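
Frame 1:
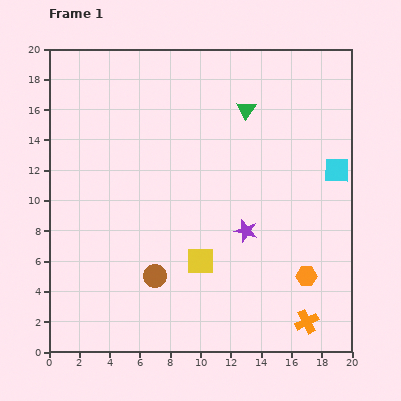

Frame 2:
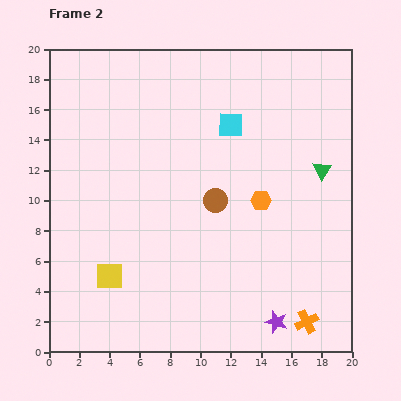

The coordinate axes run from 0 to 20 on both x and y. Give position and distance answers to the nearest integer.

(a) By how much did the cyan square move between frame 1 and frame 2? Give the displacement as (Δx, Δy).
(-7, 3)

The cyan square was at (19, 12) in frame 1 and (12, 15) in frame 2.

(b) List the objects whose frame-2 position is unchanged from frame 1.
the orange cross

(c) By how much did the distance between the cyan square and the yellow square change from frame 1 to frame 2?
+2

Distance in frame 1: 11. Distance in frame 2: 13.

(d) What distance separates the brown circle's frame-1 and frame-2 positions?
6

The brown circle moved from (7, 5) to (11, 10), a distance of √(4² + 5²) ≈ 6.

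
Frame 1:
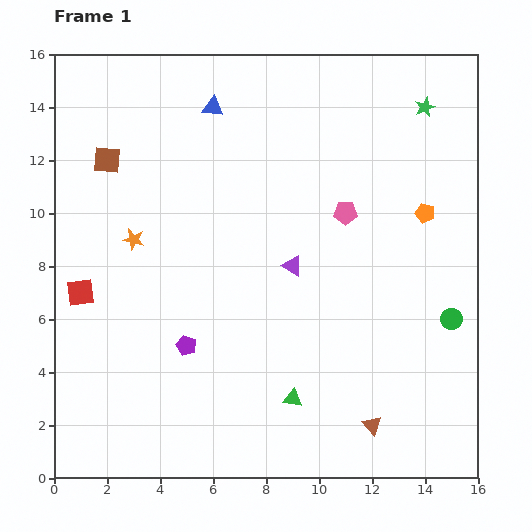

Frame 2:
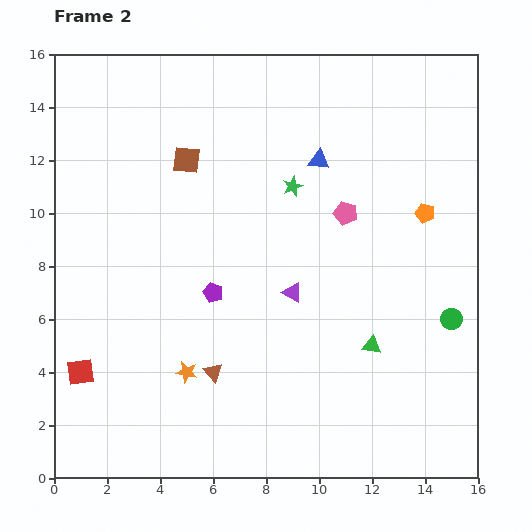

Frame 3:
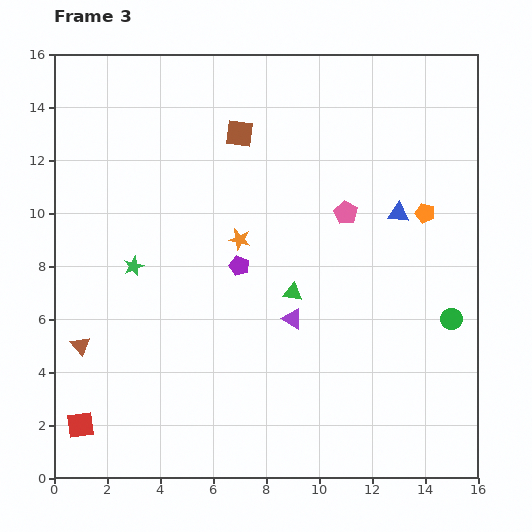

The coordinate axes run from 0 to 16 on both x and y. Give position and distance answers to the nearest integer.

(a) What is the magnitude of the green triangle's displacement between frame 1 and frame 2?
4

The green triangle moved from (9, 3) to (12, 5), a distance of √(3² + 2²) ≈ 4.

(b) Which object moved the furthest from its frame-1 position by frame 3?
the green star

(moved 13; next 11)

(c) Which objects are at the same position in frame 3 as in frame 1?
the green circle, the orange pentagon, the pink pentagon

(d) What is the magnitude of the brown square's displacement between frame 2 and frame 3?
2

The brown square moved from (5, 12) to (7, 13), a distance of √(2² + 1²) ≈ 2.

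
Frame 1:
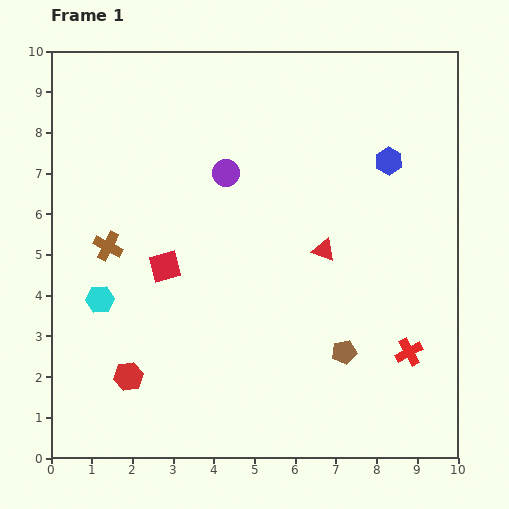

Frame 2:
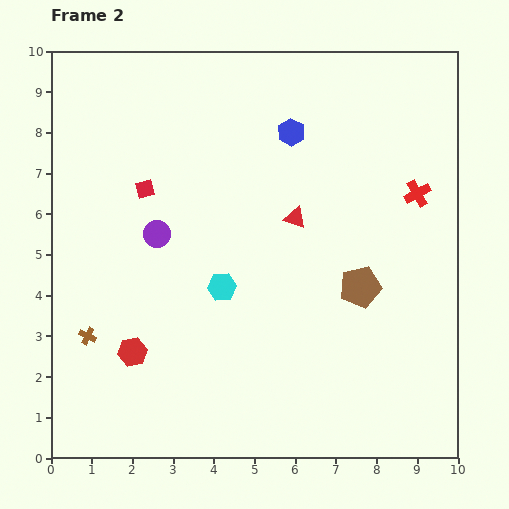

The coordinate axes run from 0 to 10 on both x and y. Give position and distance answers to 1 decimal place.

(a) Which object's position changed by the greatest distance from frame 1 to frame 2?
the red cross

(moved 3.9; next 3.0)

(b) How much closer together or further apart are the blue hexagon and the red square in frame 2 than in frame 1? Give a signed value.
-2.2

Distance in frame 1: 6.1. Distance in frame 2: 3.9.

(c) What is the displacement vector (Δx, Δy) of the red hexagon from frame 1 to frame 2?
(0.1, 0.6)

The red hexagon was at (1.9, 2.0) in frame 1 and (2.0, 2.6) in frame 2.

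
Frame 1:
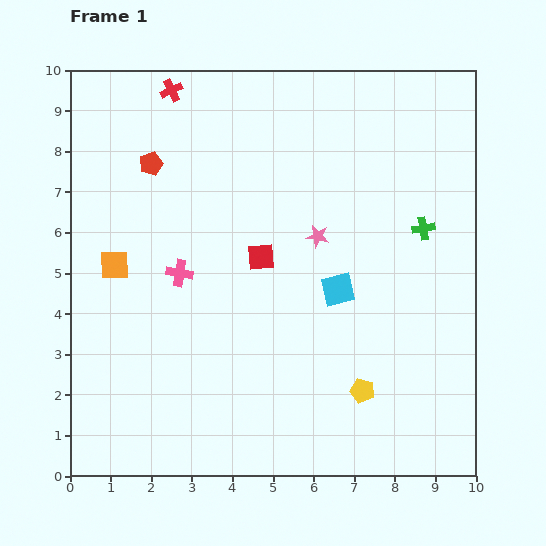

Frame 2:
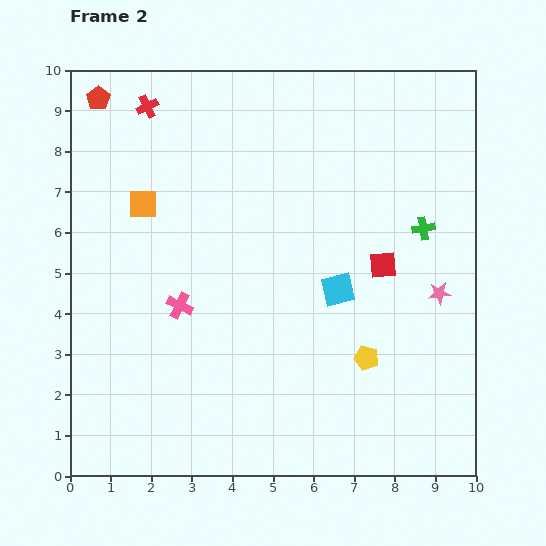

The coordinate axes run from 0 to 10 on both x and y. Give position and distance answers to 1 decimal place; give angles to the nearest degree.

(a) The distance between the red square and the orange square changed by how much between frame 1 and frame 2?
+2.5

Distance in frame 1: 3.6. Distance in frame 2: 6.1.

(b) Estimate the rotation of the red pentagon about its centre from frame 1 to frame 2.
16° counter-clockwise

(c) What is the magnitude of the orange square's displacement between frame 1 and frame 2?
1.7

The orange square moved from (1.1, 5.2) to (1.8, 6.7), a distance of √(0.7² + 1.5²) ≈ 1.7.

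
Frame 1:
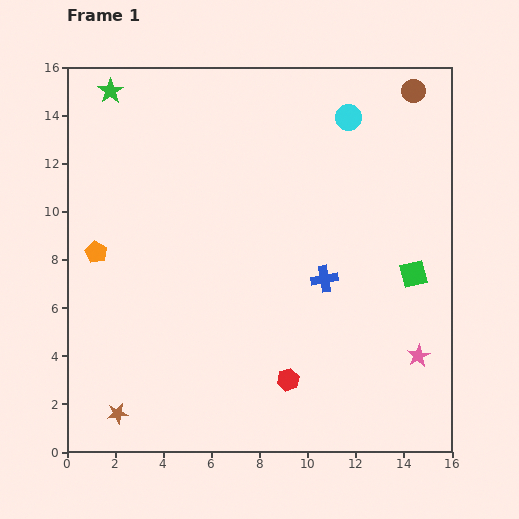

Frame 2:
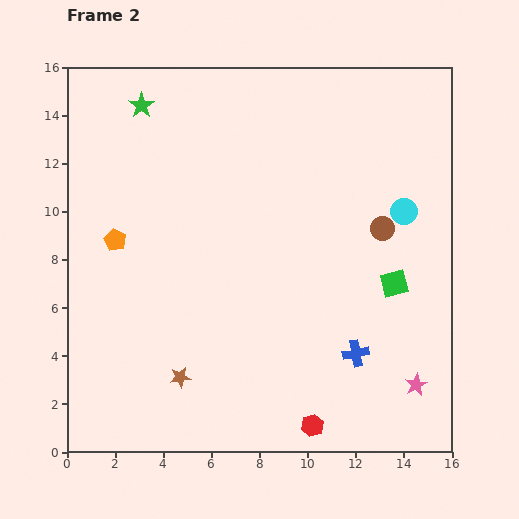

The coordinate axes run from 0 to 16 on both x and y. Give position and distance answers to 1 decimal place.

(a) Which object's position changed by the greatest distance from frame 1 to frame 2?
the brown circle

(moved 5.8; next 4.5)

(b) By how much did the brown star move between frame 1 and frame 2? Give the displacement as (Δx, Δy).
(2.6, 1.5)

The brown star was at (2.1, 1.6) in frame 1 and (4.7, 3.1) in frame 2.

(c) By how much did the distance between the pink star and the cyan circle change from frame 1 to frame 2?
-3.1

Distance in frame 1: 10.3. Distance in frame 2: 7.2.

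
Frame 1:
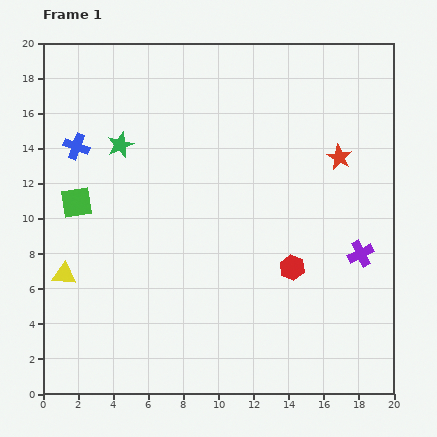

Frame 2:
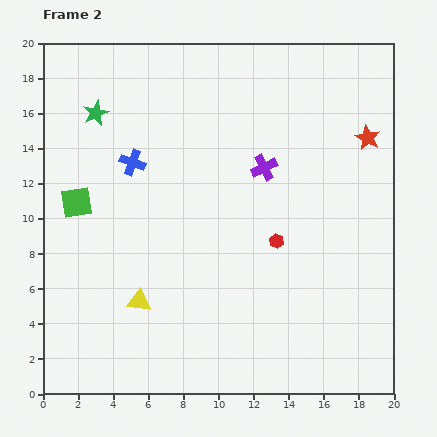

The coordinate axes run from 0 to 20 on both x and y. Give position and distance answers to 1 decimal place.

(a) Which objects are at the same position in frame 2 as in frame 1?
the green square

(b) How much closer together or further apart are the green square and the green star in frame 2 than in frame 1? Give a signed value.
+1.1

Distance in frame 1: 4.1. Distance in frame 2: 5.2.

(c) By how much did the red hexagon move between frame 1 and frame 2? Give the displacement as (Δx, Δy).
(-0.9, 1.5)

The red hexagon was at (14.2, 7.2) in frame 1 and (13.3, 8.7) in frame 2.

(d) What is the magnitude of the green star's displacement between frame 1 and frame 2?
2.3

The green star moved from (4.4, 14.2) to (3.0, 16.0), a distance of √(1.4² + 1.8²) ≈ 2.3.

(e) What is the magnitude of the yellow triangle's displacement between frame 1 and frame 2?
4.6

The yellow triangle moved from (1.2, 6.8) to (5.5, 5.3), a distance of √(4.3² + 1.5²) ≈ 4.6.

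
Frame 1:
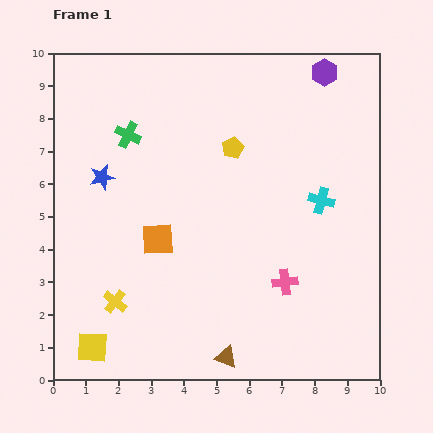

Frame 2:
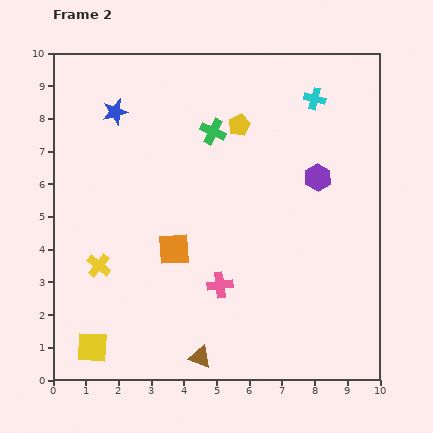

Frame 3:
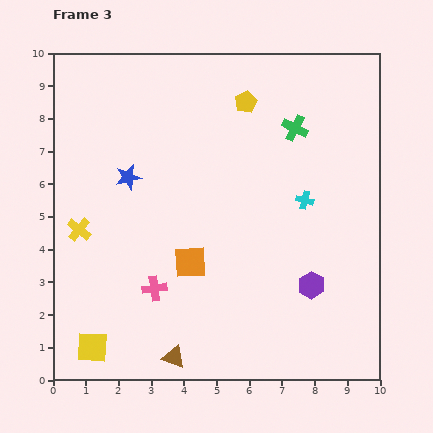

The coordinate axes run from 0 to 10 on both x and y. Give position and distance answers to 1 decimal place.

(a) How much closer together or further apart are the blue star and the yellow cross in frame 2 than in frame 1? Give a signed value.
+0.9

Distance in frame 1: 3.8. Distance in frame 2: 4.7.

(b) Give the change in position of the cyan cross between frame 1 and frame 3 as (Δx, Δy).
(-0.5, 0.0)

The cyan cross was at (8.2, 5.5) in frame 1 and (7.7, 5.5) in frame 3.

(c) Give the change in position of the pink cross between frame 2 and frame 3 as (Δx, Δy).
(-2.0, -0.1)

The pink cross was at (5.1, 2.9) in frame 2 and (3.1, 2.8) in frame 3.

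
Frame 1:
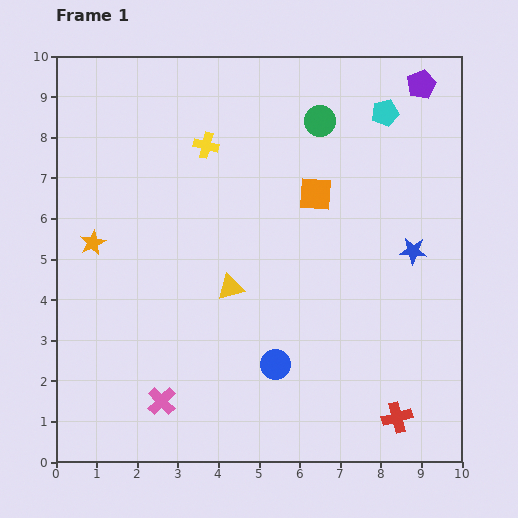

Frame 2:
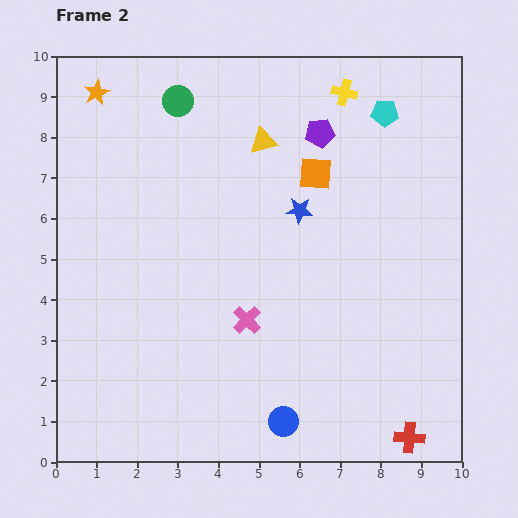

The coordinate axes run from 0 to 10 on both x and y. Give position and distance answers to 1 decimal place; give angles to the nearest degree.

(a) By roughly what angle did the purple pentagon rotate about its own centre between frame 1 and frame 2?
17° clockwise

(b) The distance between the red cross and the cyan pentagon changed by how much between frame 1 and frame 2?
+0.5

Distance in frame 1: 7.5. Distance in frame 2: 8.0.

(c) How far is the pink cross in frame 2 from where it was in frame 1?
2.9

The pink cross moved from (2.6, 1.5) to (4.7, 3.5), a distance of √(2.1² + 2.0²) ≈ 2.9.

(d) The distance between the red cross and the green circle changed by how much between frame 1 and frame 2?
+2.6

Distance in frame 1: 7.5. Distance in frame 2: 10.1.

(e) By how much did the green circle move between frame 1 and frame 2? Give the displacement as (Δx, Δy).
(-3.5, 0.5)

The green circle was at (6.5, 8.4) in frame 1 and (3.0, 8.9) in frame 2.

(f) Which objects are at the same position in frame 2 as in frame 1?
the cyan pentagon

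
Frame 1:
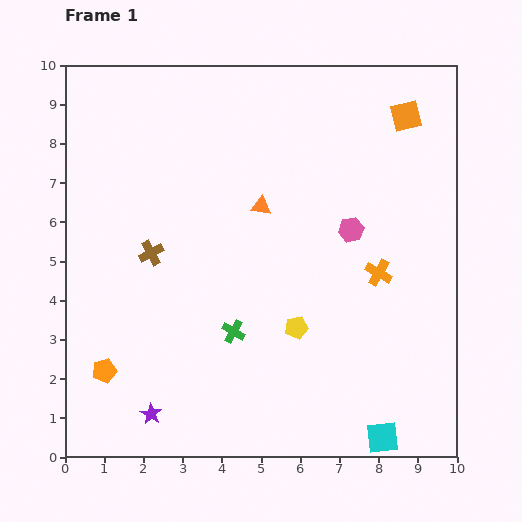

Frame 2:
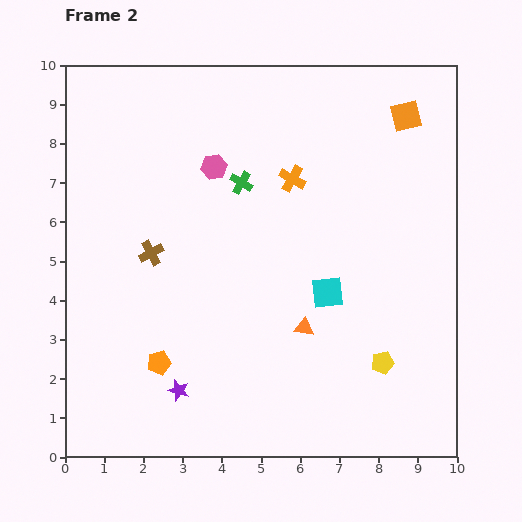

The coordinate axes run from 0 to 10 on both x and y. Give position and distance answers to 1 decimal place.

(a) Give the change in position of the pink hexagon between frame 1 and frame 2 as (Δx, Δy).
(-3.5, 1.6)

The pink hexagon was at (7.3, 5.8) in frame 1 and (3.8, 7.4) in frame 2.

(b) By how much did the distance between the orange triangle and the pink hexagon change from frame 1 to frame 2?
+2.3

Distance in frame 1: 2.4. Distance in frame 2: 4.7.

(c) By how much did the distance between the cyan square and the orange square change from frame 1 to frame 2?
-3.3

Distance in frame 1: 8.2. Distance in frame 2: 4.9.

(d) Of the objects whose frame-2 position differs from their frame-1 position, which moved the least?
the purple star

(moved 0.9)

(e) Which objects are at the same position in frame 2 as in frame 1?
the orange square, the brown cross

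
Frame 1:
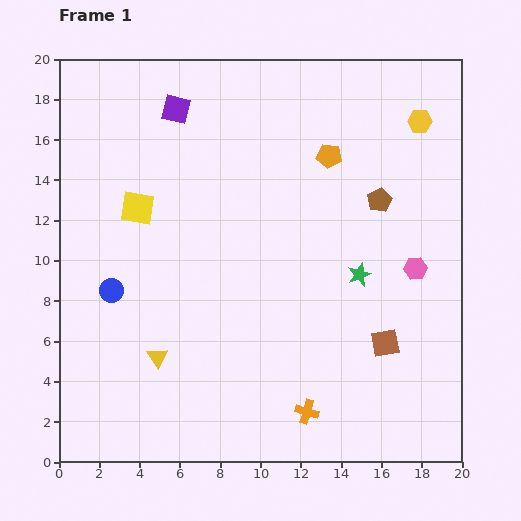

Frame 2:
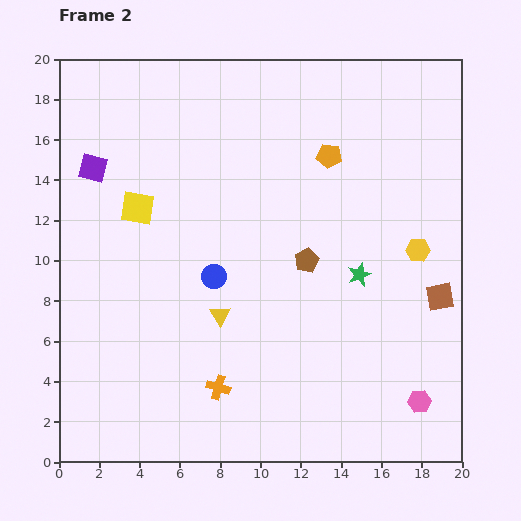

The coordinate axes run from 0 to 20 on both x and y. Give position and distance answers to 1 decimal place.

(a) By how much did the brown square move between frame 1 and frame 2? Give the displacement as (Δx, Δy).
(2.7, 2.3)

The brown square was at (16.2, 5.9) in frame 1 and (18.9, 8.2) in frame 2.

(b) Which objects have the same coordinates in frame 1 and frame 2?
the orange pentagon, the green star, the yellow square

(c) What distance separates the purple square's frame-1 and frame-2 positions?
5.0

The purple square moved from (5.8, 17.5) to (1.7, 14.6), a distance of √(4.1² + 2.9²) ≈ 5.0.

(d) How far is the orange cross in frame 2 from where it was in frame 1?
4.6

The orange cross moved from (12.3, 2.5) to (7.9, 3.7), a distance of √(4.4² + 1.2²) ≈ 4.6.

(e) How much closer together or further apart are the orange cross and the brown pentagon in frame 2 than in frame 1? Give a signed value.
-3.4

Distance in frame 1: 11.1. Distance in frame 2: 7.7.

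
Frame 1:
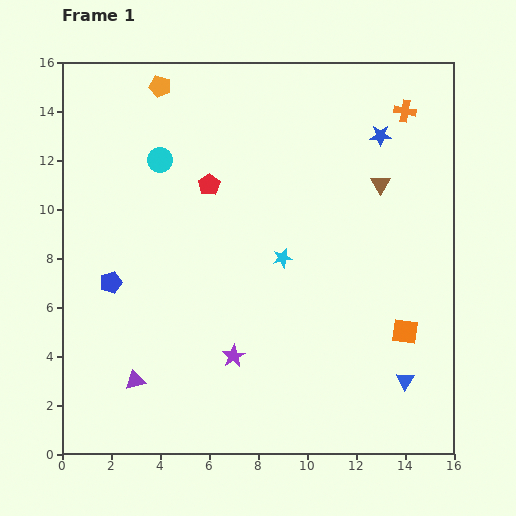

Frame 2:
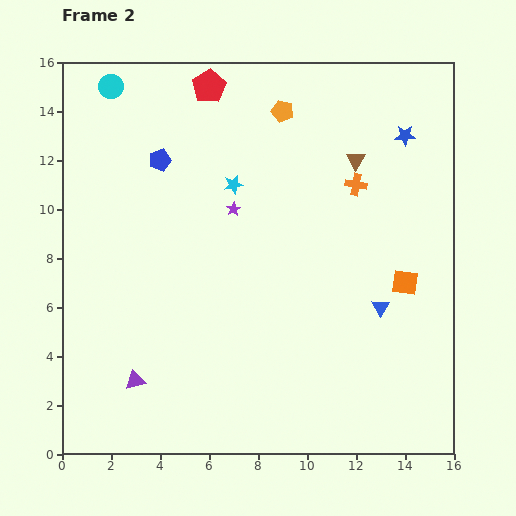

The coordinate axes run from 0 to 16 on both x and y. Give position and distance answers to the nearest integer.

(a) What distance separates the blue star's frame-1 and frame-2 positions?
1

The blue star moved from (13, 13) to (14, 13), a distance of √(1² + 0²) ≈ 1.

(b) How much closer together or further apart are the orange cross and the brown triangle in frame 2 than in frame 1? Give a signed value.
-2

Distance in frame 1: 3. Distance in frame 2: 1.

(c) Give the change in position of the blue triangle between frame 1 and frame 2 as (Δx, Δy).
(-1, 3)

The blue triangle was at (14, 3) in frame 1 and (13, 6) in frame 2.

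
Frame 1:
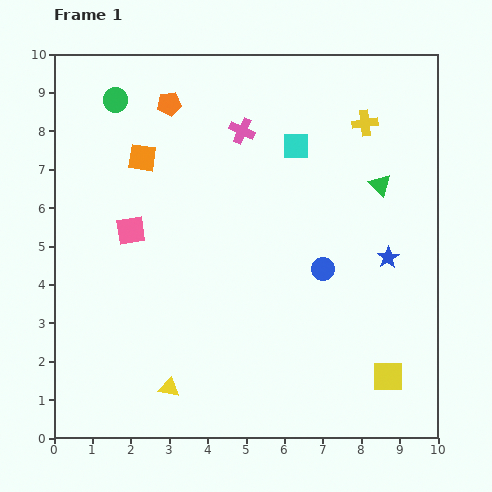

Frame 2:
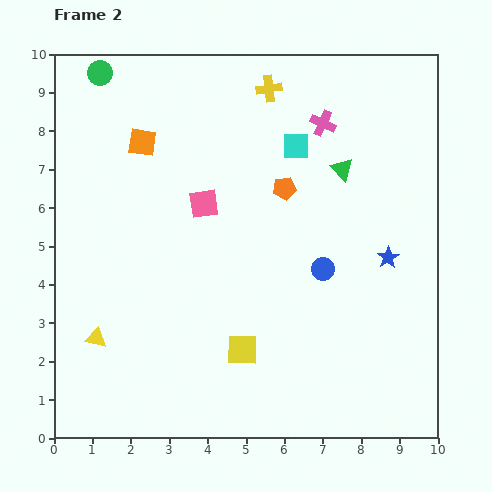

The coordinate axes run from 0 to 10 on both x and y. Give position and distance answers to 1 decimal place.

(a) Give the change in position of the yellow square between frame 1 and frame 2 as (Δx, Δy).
(-3.8, 0.7)

The yellow square was at (8.7, 1.6) in frame 1 and (4.9, 2.3) in frame 2.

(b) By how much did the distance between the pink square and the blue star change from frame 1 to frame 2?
-1.7

Distance in frame 1: 6.7. Distance in frame 2: 5.0.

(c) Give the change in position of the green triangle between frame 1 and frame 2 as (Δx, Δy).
(-1.0, 0.4)

The green triangle was at (8.5, 6.6) in frame 1 and (7.5, 7.0) in frame 2.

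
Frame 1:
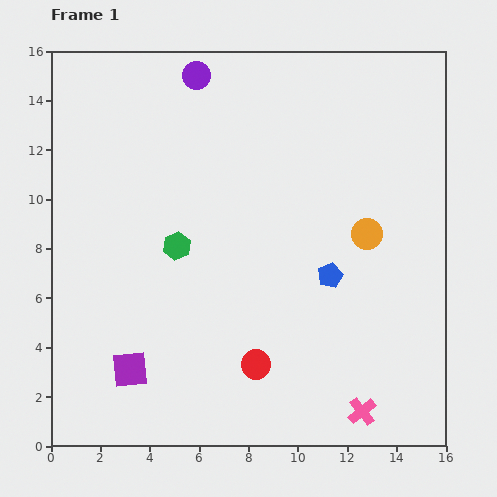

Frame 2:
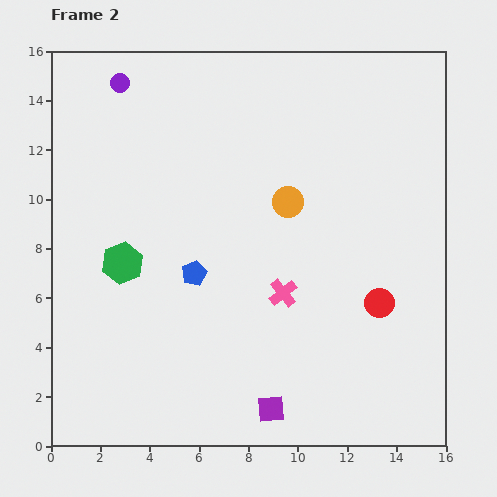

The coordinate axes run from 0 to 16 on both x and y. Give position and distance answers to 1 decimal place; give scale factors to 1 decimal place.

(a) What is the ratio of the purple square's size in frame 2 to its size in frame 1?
0.8×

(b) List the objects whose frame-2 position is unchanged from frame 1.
none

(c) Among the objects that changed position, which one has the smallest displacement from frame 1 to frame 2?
the green hexagon

(moved 2.3)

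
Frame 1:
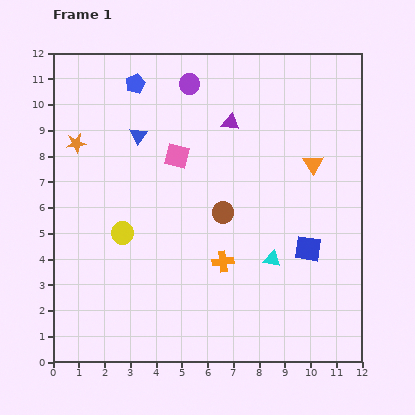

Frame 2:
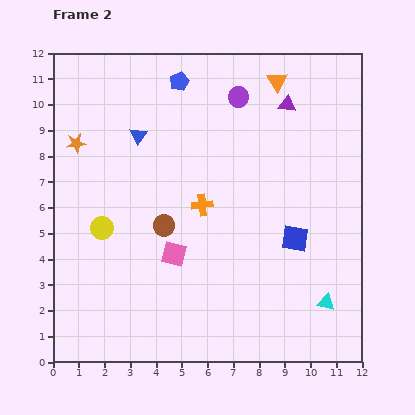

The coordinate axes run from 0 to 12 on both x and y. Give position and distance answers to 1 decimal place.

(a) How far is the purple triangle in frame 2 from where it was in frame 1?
2.3

The purple triangle moved from (6.9, 9.3) to (9.1, 10.0), a distance of √(2.2² + 0.7²) ≈ 2.3.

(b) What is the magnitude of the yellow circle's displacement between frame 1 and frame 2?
0.8

The yellow circle moved from (2.7, 5.0) to (1.9, 5.2), a distance of √(0.8² + 0.2²) ≈ 0.8.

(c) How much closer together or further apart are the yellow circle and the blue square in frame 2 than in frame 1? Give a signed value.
+0.3

Distance in frame 1: 7.2. Distance in frame 2: 7.5.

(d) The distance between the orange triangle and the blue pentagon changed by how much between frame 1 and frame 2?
-3.8

Distance in frame 1: 7.6. Distance in frame 2: 3.8.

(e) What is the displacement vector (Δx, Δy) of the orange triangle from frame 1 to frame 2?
(-1.4, 3.2)

The orange triangle was at (10.1, 7.7) in frame 1 and (8.7, 10.9) in frame 2.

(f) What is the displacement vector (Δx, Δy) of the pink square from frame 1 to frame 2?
(-0.1, -3.8)

The pink square was at (4.8, 8.0) in frame 1 and (4.7, 4.2) in frame 2.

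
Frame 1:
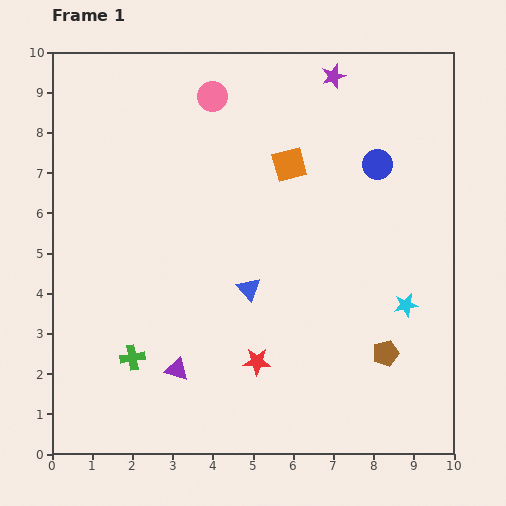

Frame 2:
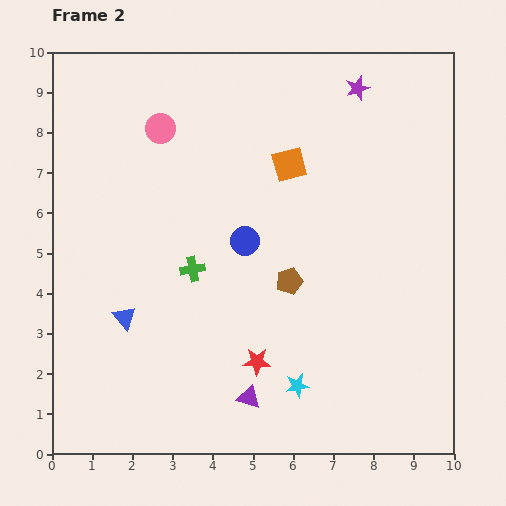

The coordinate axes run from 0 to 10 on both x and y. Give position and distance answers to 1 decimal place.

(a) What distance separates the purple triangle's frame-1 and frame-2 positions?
1.9

The purple triangle moved from (3.1, 2.1) to (4.9, 1.4), a distance of √(1.8² + 0.7²) ≈ 1.9.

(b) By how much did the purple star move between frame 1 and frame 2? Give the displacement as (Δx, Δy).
(0.6, -0.3)

The purple star was at (7.0, 9.4) in frame 1 and (7.6, 9.1) in frame 2.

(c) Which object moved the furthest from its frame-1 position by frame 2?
the blue circle

(moved 3.8; next 3.4)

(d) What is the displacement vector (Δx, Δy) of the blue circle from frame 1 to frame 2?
(-3.3, -1.9)

The blue circle was at (8.1, 7.2) in frame 1 and (4.8, 5.3) in frame 2.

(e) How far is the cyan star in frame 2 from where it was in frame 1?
3.4

The cyan star moved from (8.8, 3.7) to (6.1, 1.7), a distance of √(2.7² + 2.0²) ≈ 3.4.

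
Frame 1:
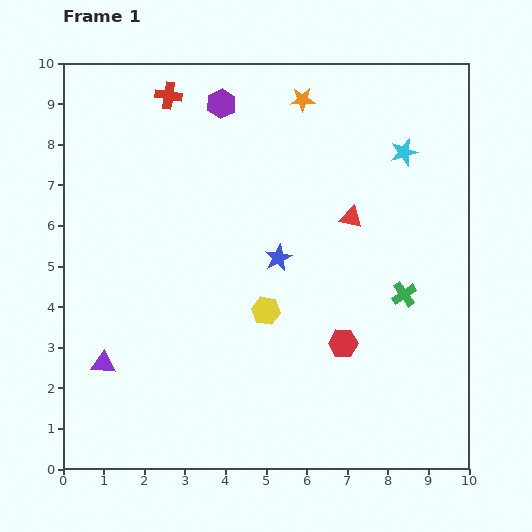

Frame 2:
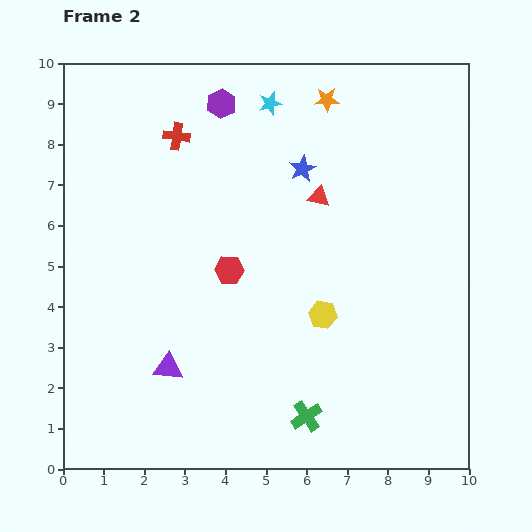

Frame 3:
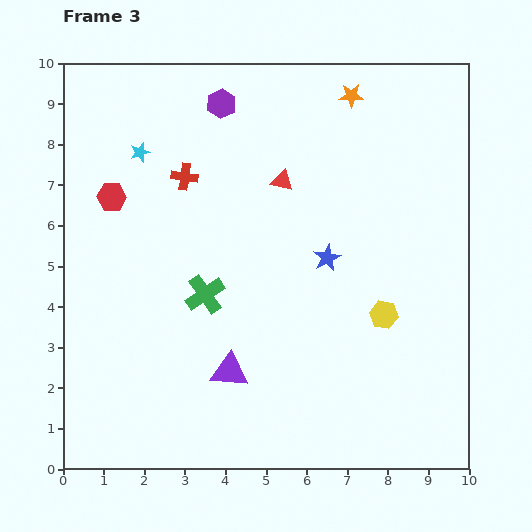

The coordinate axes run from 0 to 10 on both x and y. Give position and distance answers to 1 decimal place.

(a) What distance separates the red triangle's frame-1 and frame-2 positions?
0.9

The red triangle moved from (7.1, 6.2) to (6.3, 6.7), a distance of √(0.8² + 0.5²) ≈ 0.9.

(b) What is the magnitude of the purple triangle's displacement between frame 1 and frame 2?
1.6

The purple triangle moved from (1.0, 2.6) to (2.6, 2.5), a distance of √(1.6² + 0.1²) ≈ 1.6.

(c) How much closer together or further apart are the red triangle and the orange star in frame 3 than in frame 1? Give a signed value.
-0.4

Distance in frame 1: 3.1. Distance in frame 3: 2.7.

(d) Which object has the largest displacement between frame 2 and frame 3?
the green cross

(moved 3.9; next 3.4)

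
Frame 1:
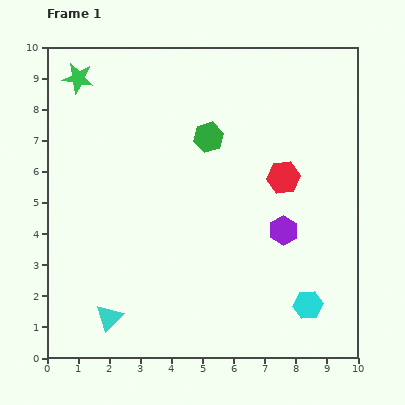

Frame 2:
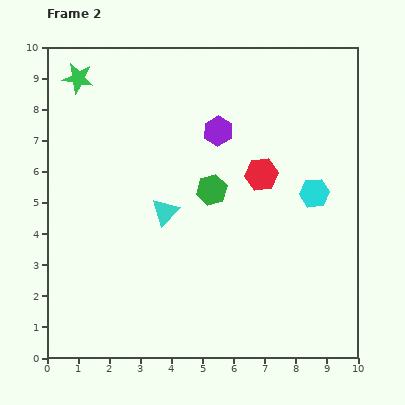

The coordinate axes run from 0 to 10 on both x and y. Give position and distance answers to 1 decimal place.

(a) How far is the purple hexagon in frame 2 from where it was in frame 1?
3.8

The purple hexagon moved from (7.6, 4.1) to (5.5, 7.3), a distance of √(2.1² + 3.2²) ≈ 3.8.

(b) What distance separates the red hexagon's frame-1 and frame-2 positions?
0.7

The red hexagon moved from (7.6, 5.8) to (6.9, 5.9), a distance of √(0.7² + 0.1²) ≈ 0.7.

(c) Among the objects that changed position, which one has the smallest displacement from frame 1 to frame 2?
the red hexagon

(moved 0.7)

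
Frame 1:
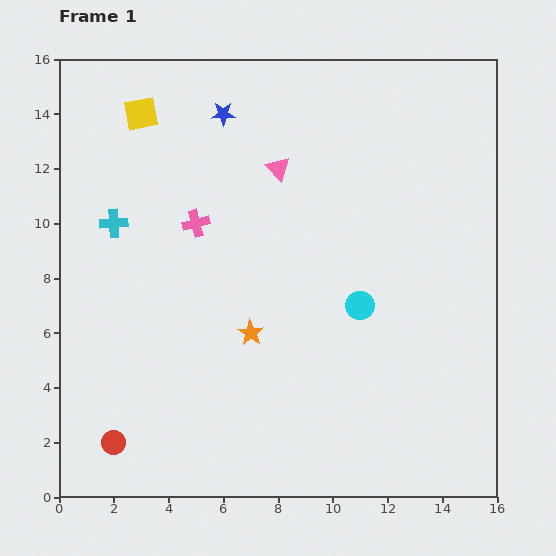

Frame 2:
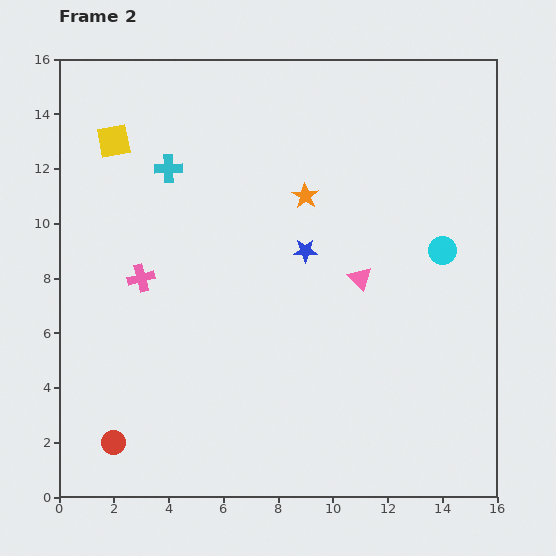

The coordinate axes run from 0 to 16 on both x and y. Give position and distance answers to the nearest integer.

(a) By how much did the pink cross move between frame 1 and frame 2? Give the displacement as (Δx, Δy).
(-2, -2)

The pink cross was at (5, 10) in frame 1 and (3, 8) in frame 2.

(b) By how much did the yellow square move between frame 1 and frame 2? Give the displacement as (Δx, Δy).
(-1, -1)

The yellow square was at (3, 14) in frame 1 and (2, 13) in frame 2.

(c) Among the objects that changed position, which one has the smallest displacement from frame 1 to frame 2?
the yellow square

(moved 1)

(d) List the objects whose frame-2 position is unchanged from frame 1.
the red circle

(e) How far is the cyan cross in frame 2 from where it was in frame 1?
3

The cyan cross moved from (2, 10) to (4, 12), a distance of √(2² + 2²) ≈ 3.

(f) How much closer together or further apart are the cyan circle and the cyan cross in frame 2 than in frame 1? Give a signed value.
+1

Distance in frame 1: 9. Distance in frame 2: 10.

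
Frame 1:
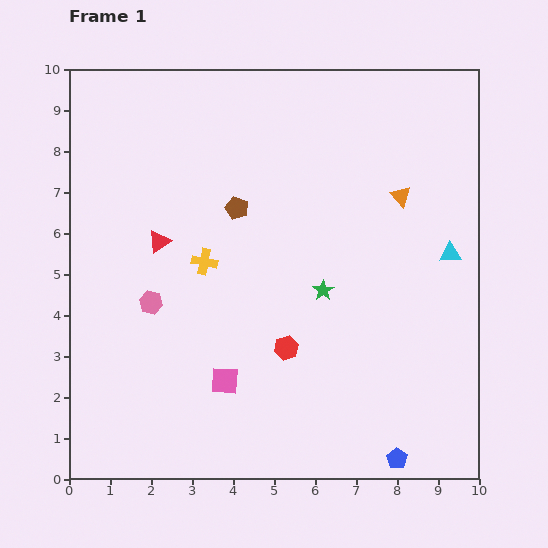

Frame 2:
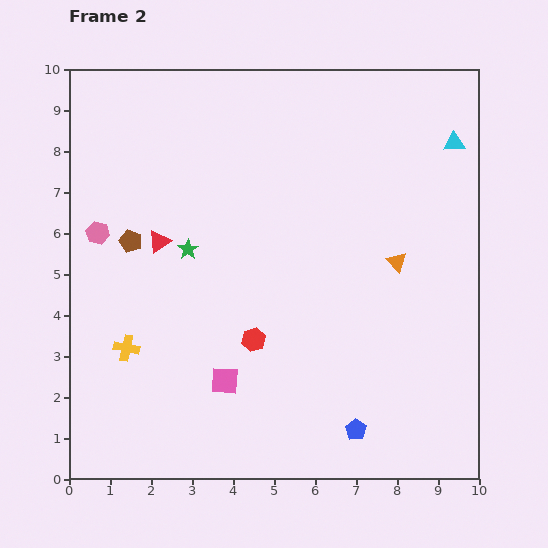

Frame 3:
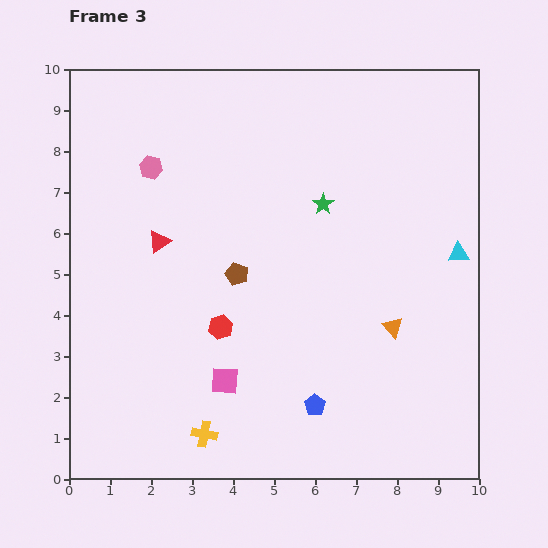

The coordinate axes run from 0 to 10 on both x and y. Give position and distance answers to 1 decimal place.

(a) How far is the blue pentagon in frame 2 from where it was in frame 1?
1.2

The blue pentagon moved from (8.0, 0.5) to (7.0, 1.2), a distance of √(1.0² + 0.7²) ≈ 1.2.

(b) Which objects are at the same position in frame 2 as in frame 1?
the red triangle, the pink square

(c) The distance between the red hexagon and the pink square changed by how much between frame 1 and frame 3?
-0.4

Distance in frame 1: 1.7. Distance in frame 3: 1.3.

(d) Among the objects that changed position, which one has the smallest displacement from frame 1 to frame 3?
the cyan triangle

(moved 0.2)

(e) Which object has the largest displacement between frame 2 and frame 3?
the green star

(moved 3.5; next 2.8)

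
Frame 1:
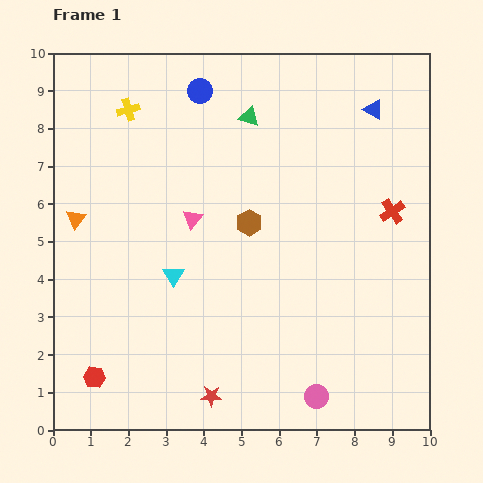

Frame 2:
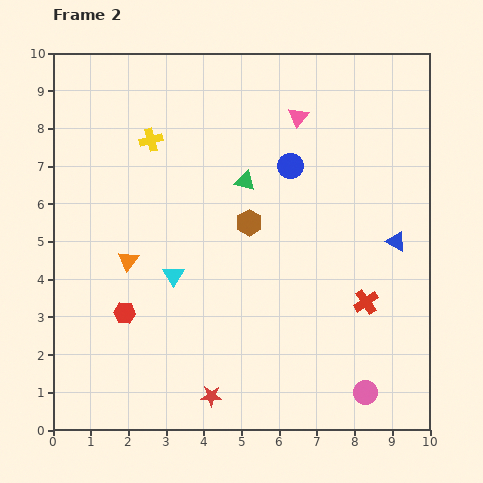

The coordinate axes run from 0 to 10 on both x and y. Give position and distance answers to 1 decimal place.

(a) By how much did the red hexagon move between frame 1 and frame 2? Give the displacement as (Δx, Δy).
(0.8, 1.7)

The red hexagon was at (1.1, 1.4) in frame 1 and (1.9, 3.1) in frame 2.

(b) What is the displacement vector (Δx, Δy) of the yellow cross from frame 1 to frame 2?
(0.6, -0.8)

The yellow cross was at (2.0, 8.5) in frame 1 and (2.6, 7.7) in frame 2.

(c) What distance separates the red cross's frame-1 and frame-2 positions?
2.5

The red cross moved from (9.0, 5.8) to (8.3, 3.4), a distance of √(0.7² + 2.4²) ≈ 2.5.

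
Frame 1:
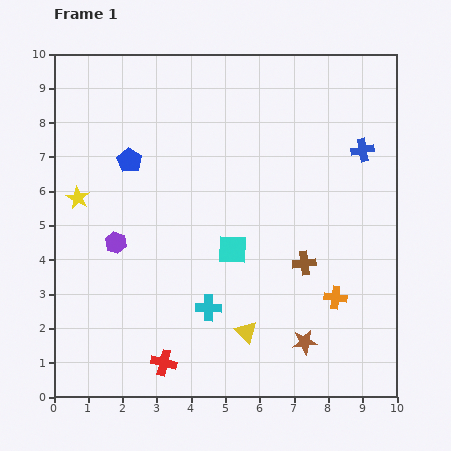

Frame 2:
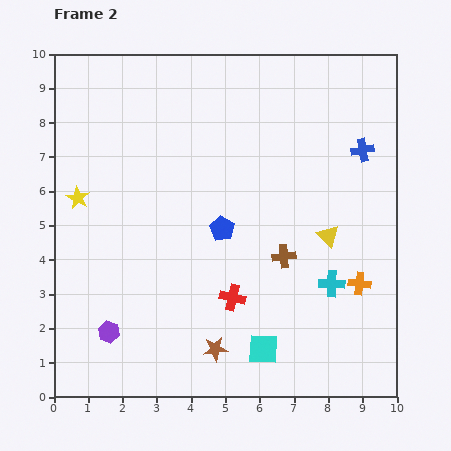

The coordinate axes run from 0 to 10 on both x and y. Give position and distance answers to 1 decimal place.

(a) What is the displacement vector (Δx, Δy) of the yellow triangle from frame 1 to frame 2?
(2.4, 2.8)

The yellow triangle was at (5.6, 1.9) in frame 1 and (8.0, 4.7) in frame 2.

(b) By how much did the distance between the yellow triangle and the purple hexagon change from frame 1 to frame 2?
+2.4

Distance in frame 1: 4.6. Distance in frame 2: 7.0.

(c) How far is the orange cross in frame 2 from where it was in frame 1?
0.8

The orange cross moved from (8.2, 2.9) to (8.9, 3.3), a distance of √(0.7² + 0.4²) ≈ 0.8.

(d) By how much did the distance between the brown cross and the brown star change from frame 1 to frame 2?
+1.1

Distance in frame 1: 2.3. Distance in frame 2: 3.4.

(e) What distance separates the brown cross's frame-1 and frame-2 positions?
0.6

The brown cross moved from (7.3, 3.9) to (6.7, 4.1), a distance of √(0.6² + 0.2²) ≈ 0.6.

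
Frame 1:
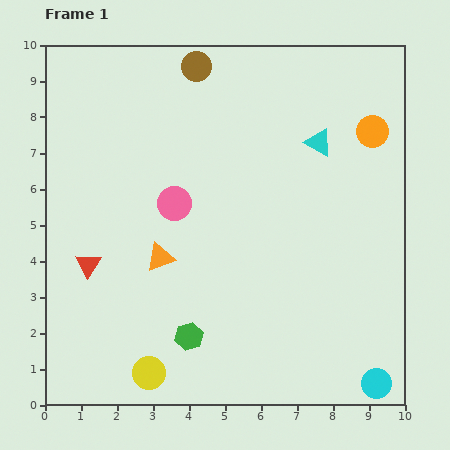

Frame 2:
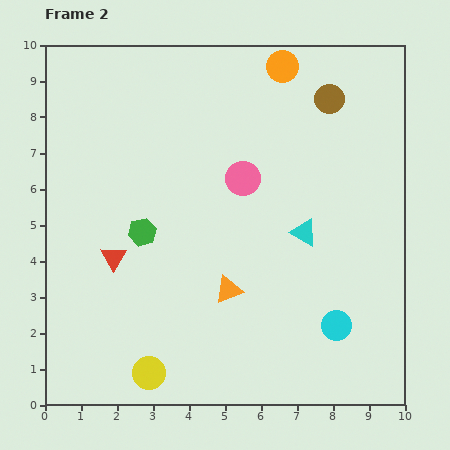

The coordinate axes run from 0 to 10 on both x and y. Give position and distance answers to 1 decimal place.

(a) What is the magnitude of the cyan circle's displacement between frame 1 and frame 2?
1.9

The cyan circle moved from (9.2, 0.6) to (8.1, 2.2), a distance of √(1.1² + 1.6²) ≈ 1.9.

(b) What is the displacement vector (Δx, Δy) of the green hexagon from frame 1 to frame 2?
(-1.3, 2.9)

The green hexagon was at (4.0, 1.9) in frame 1 and (2.7, 4.8) in frame 2.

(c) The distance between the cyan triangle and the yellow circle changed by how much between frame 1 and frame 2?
-2.1

Distance in frame 1: 7.9. Distance in frame 2: 5.8.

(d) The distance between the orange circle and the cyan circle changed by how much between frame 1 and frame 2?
+0.4

Distance in frame 1: 7.0. Distance in frame 2: 7.4.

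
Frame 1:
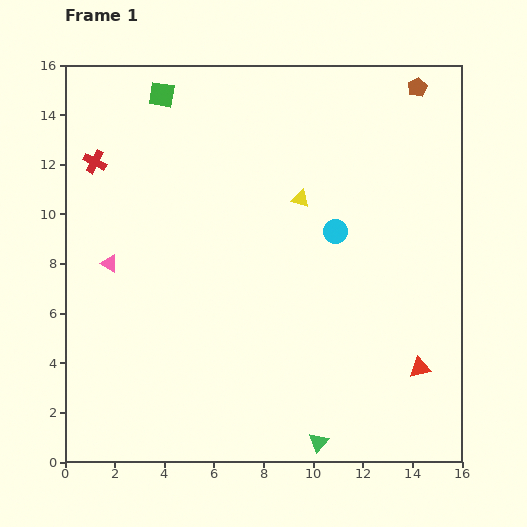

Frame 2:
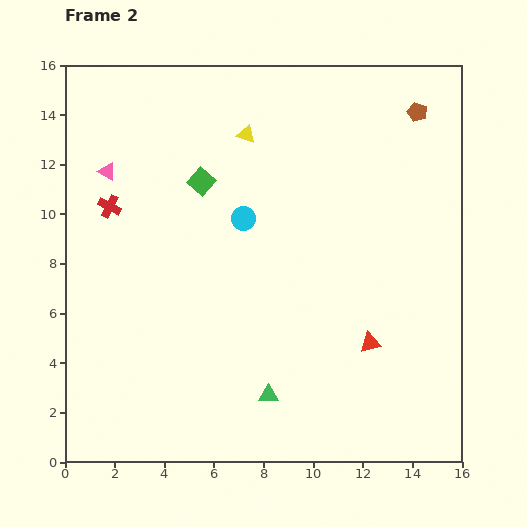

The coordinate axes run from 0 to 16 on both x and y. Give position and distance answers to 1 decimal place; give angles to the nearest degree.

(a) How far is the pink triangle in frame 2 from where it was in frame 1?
3.7

The pink triangle moved from (1.8, 8.0) to (1.7, 11.7), a distance of √(0.1² + 3.7²) ≈ 3.7.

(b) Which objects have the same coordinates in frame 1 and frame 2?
none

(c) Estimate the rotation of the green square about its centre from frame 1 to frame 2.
30° clockwise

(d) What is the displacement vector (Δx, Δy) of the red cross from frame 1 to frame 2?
(0.6, -1.8)

The red cross was at (1.2, 12.1) in frame 1 and (1.8, 10.3) in frame 2.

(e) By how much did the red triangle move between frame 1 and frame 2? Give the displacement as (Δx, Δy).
(-2.0, 1.0)

The red triangle was at (14.3, 3.8) in frame 1 and (12.3, 4.8) in frame 2.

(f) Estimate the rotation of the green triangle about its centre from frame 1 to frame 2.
49° clockwise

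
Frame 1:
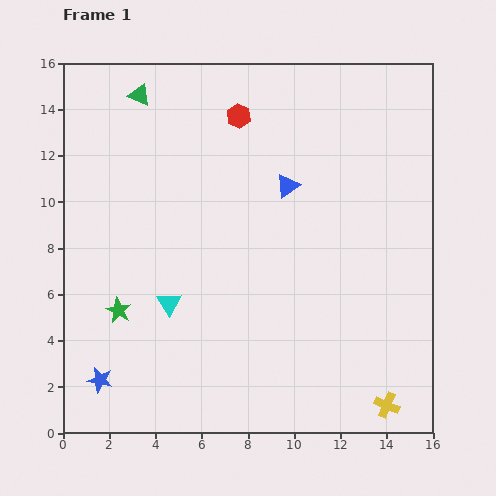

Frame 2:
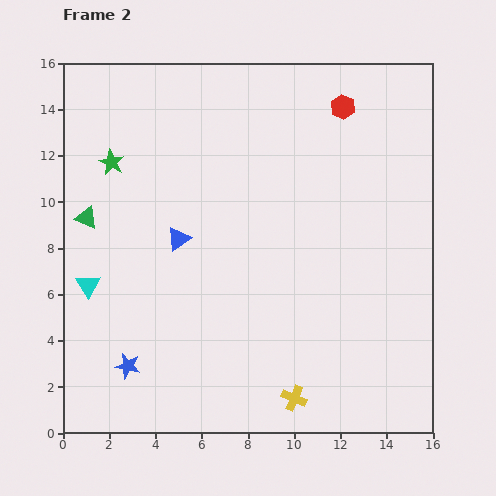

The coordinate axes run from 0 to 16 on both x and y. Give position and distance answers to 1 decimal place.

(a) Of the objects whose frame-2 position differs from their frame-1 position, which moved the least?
the blue star

(moved 1.3)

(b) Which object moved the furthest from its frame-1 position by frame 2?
the green star

(moved 6.4; next 5.8)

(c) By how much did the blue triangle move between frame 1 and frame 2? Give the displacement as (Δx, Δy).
(-4.7, -2.3)

The blue triangle was at (9.7, 10.7) in frame 1 and (5.0, 8.4) in frame 2.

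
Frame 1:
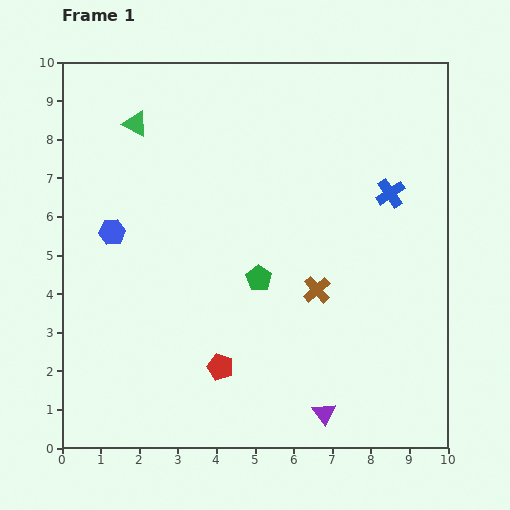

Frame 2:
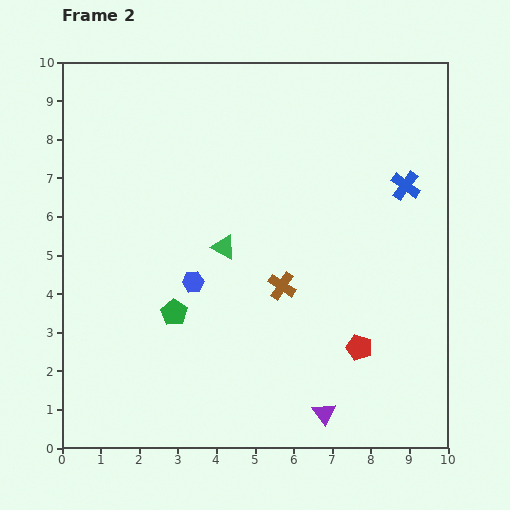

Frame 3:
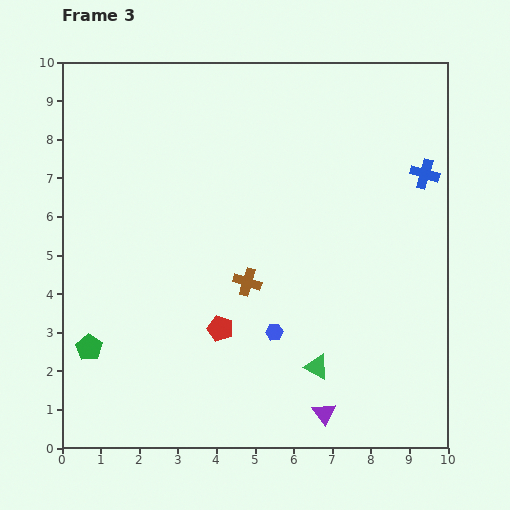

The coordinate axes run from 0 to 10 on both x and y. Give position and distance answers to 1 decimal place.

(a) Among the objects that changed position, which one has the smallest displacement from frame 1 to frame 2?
the blue cross

(moved 0.4)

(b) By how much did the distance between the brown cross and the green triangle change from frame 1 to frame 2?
-4.6

Distance in frame 1: 6.4. Distance in frame 2: 1.8.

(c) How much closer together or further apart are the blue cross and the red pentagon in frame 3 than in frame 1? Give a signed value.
+0.3

Distance in frame 1: 6.3. Distance in frame 3: 6.6.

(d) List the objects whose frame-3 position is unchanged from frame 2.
the purple triangle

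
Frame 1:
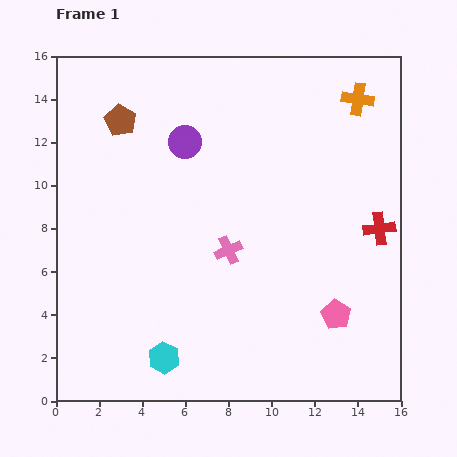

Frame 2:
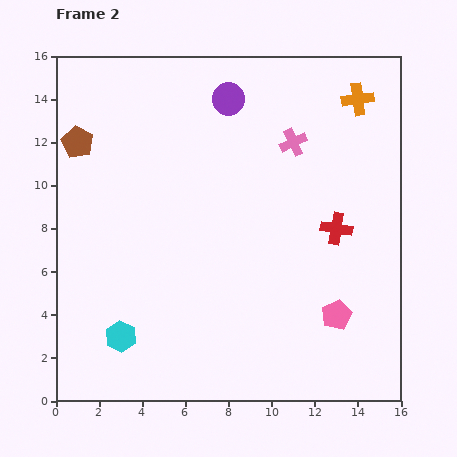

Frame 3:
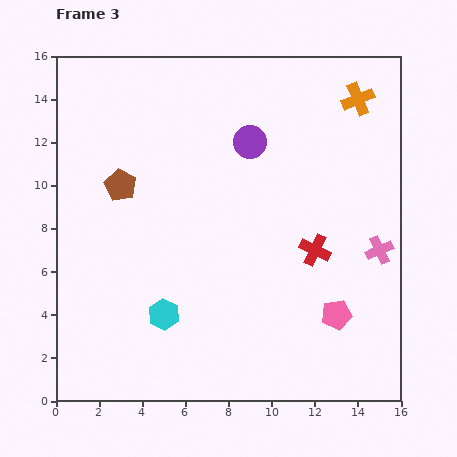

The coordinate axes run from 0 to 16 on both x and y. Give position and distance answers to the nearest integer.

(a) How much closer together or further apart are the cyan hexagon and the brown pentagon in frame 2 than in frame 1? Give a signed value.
-2

Distance in frame 1: 11. Distance in frame 2: 9.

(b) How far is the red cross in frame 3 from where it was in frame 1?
3

The red cross moved from (15, 8) to (12, 7), a distance of √(3² + 1²) ≈ 3.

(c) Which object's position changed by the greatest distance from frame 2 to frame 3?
the pink cross

(moved 6; next 3)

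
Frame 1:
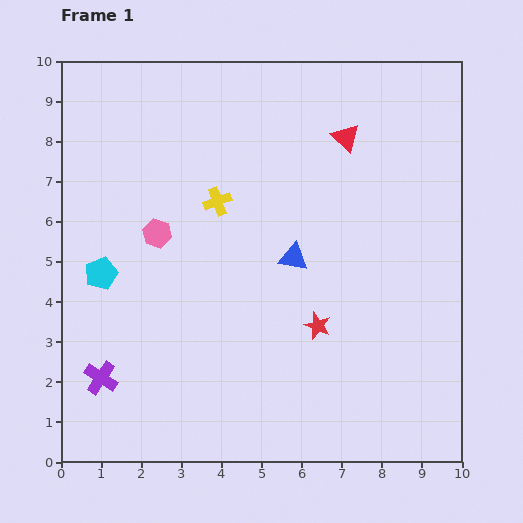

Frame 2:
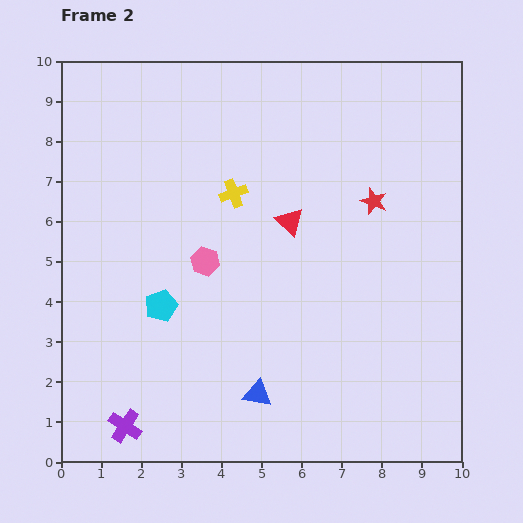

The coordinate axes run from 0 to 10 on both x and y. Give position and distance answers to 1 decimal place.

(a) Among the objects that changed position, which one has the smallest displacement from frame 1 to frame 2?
the yellow cross

(moved 0.4)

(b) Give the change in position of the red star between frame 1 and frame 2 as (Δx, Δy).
(1.4, 3.1)

The red star was at (6.4, 3.4) in frame 1 and (7.8, 6.5) in frame 2.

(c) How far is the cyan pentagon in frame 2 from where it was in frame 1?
1.7

The cyan pentagon moved from (1.0, 4.7) to (2.5, 3.9), a distance of √(1.5² + 0.8²) ≈ 1.7.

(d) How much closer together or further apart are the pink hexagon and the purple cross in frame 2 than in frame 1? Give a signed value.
+0.7

Distance in frame 1: 3.9. Distance in frame 2: 4.6.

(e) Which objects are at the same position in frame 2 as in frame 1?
none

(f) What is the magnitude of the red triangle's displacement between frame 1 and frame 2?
2.5

The red triangle moved from (7.1, 8.1) to (5.7, 6.0), a distance of √(1.4² + 2.1²) ≈ 2.5.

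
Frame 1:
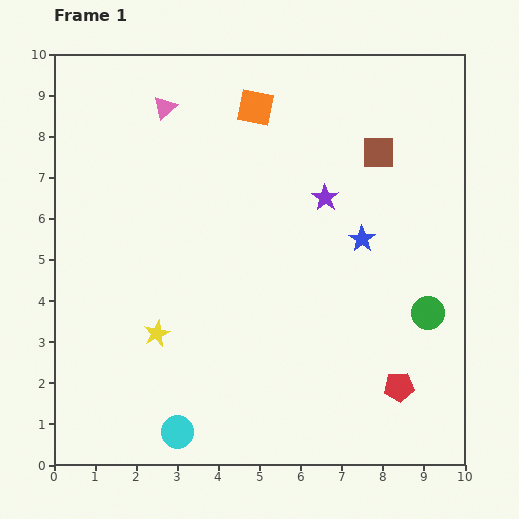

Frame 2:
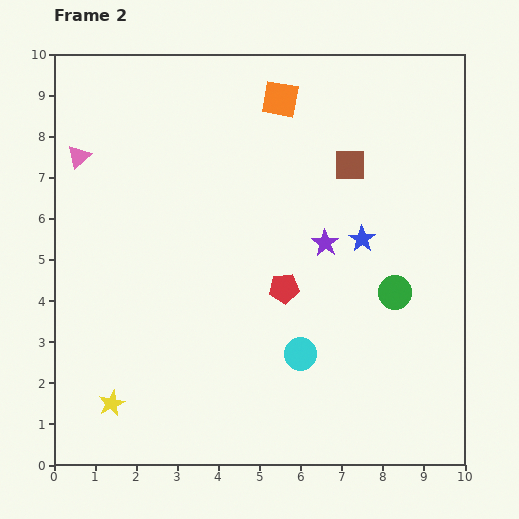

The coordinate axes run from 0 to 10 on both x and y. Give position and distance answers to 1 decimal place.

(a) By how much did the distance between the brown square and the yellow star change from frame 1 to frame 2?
+1.2

Distance in frame 1: 7.0. Distance in frame 2: 8.2.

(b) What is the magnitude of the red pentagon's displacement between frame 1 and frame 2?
3.7

The red pentagon moved from (8.4, 1.9) to (5.6, 4.3), a distance of √(2.8² + 2.4²) ≈ 3.7.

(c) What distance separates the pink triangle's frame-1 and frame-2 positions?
2.4

The pink triangle moved from (2.7, 8.7) to (0.6, 7.5), a distance of √(2.1² + 1.2²) ≈ 2.4.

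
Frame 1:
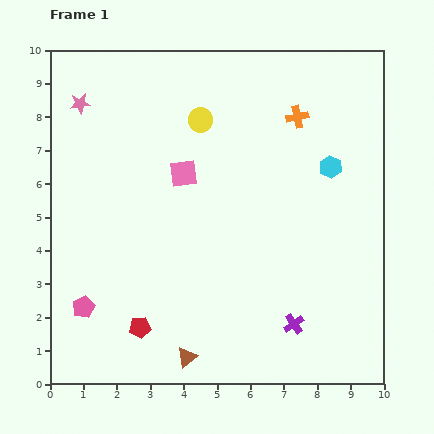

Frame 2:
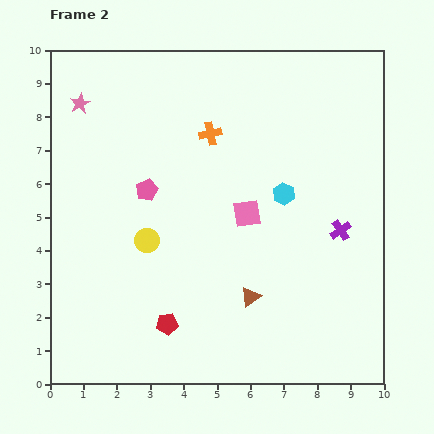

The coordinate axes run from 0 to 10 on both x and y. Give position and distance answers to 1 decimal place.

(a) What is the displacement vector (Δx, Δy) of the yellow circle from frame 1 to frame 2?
(-1.6, -3.6)

The yellow circle was at (4.5, 7.9) in frame 1 and (2.9, 4.3) in frame 2.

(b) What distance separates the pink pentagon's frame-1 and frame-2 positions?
4.0

The pink pentagon moved from (1.0, 2.3) to (2.9, 5.8), a distance of √(1.9² + 3.5²) ≈ 4.0.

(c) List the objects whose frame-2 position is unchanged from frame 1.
the pink star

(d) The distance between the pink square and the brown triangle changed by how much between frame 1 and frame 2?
-3.0

Distance in frame 1: 5.5. Distance in frame 2: 2.5.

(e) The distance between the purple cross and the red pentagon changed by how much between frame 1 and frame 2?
+1.3

Distance in frame 1: 4.6. Distance in frame 2: 5.9.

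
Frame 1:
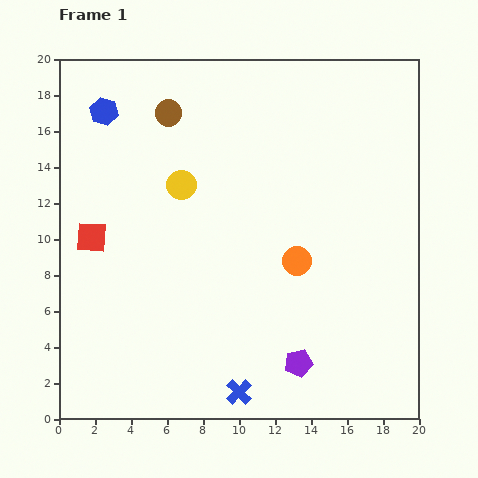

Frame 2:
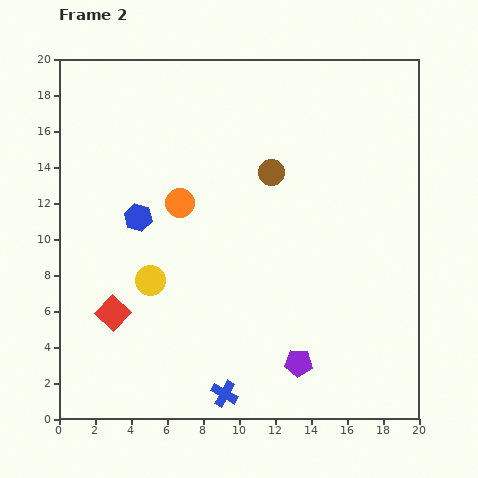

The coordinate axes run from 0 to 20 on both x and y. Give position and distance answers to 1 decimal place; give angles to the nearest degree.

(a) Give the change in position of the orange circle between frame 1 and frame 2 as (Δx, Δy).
(-6.5, 3.2)

The orange circle was at (13.2, 8.8) in frame 1 and (6.7, 12.0) in frame 2.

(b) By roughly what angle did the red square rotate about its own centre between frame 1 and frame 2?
39° clockwise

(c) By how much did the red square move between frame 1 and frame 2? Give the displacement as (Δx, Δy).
(1.2, -4.2)

The red square was at (1.8, 10.1) in frame 1 and (3.0, 5.9) in frame 2.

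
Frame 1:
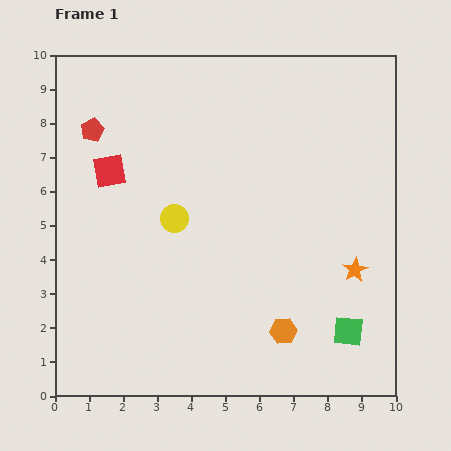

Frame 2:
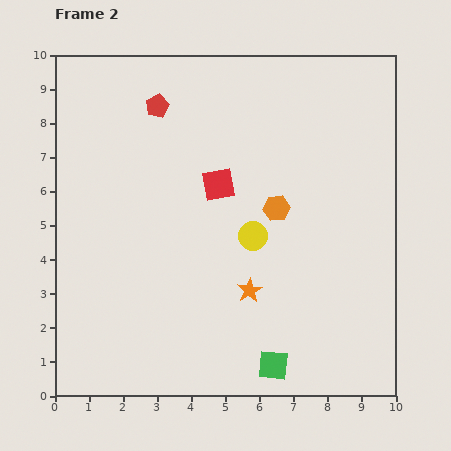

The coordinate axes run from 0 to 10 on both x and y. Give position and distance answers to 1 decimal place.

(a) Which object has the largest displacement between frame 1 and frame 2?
the orange hexagon

(moved 3.6; next 3.2)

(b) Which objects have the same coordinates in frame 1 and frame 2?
none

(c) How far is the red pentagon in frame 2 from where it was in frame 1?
2.0

The red pentagon moved from (1.1, 7.8) to (3.0, 8.5), a distance of √(1.9² + 0.7²) ≈ 2.0.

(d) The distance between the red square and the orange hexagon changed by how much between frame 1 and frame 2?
-5.1

Distance in frame 1: 6.9. Distance in frame 2: 1.8.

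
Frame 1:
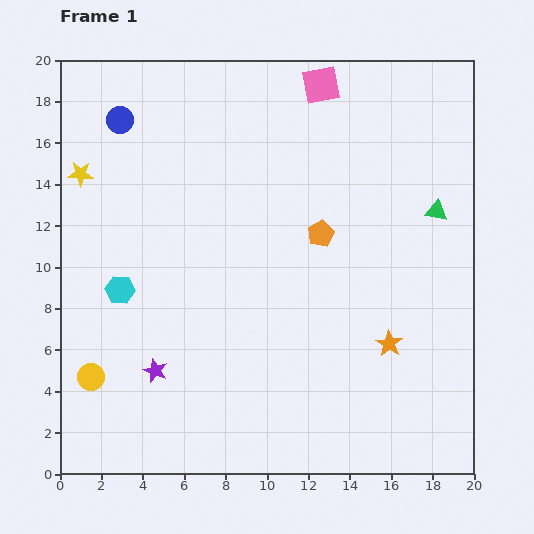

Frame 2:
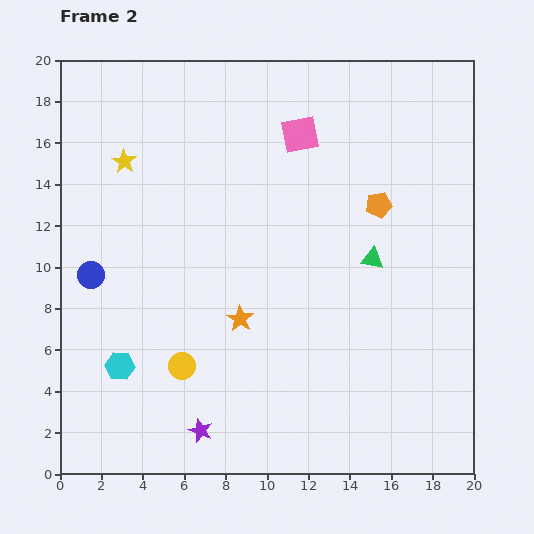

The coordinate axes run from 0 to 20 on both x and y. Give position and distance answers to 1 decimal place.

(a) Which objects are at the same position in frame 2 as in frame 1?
none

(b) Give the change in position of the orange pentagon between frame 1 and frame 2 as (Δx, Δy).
(2.8, 1.4)

The orange pentagon was at (12.6, 11.6) in frame 1 and (15.4, 13.0) in frame 2.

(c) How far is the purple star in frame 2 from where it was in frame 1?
3.6

The purple star moved from (4.6, 5.0) to (6.8, 2.1), a distance of √(2.2² + 2.9²) ≈ 3.6.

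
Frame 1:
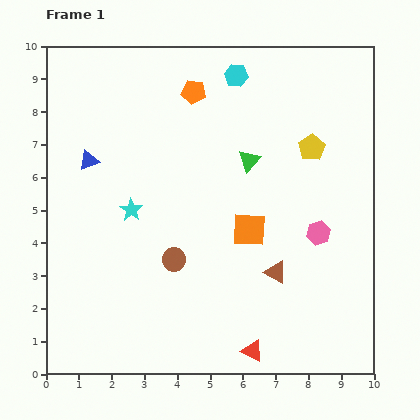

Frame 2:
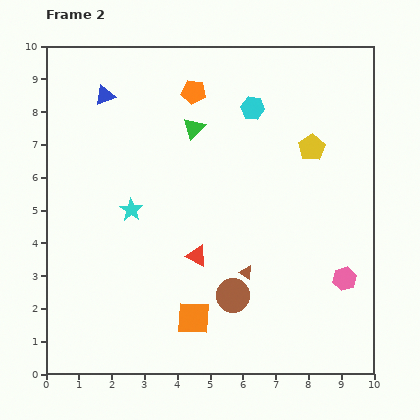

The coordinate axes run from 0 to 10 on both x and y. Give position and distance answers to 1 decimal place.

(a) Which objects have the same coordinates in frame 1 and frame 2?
the cyan star, the orange pentagon, the yellow pentagon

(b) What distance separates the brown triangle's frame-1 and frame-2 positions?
0.9

The brown triangle moved from (7.0, 3.1) to (6.1, 3.1), a distance of √(0.9² + 0.0²) ≈ 0.9.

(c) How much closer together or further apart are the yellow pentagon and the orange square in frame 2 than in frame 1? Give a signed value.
+3.2

Distance in frame 1: 3.1. Distance in frame 2: 6.3.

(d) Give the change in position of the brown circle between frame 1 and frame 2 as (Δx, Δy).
(1.8, -1.1)

The brown circle was at (3.9, 3.5) in frame 1 and (5.7, 2.4) in frame 2.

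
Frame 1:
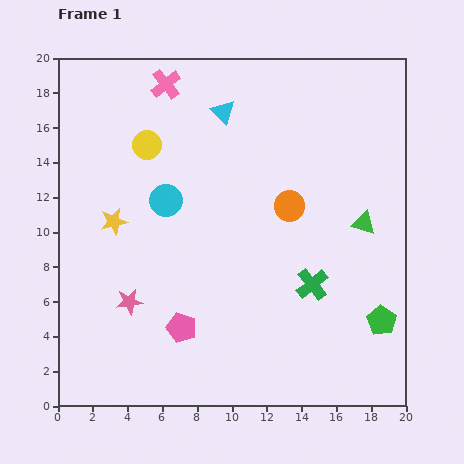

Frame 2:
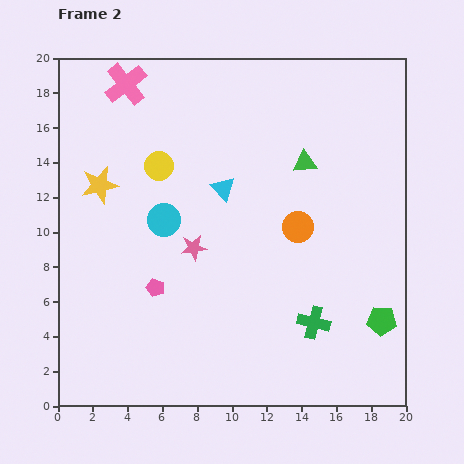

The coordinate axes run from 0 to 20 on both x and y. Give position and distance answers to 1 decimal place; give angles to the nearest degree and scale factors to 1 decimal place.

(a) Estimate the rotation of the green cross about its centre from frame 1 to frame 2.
37° counter-clockwise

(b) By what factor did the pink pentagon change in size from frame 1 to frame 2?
0.6×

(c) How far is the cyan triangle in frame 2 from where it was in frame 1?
4.4

The cyan triangle moved from (9.5, 16.9) to (9.5, 12.5), a distance of √(0.0² + 4.4²) ≈ 4.4.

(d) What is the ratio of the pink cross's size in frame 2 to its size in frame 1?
1.4×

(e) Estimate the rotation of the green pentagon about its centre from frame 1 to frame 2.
30° counter-clockwise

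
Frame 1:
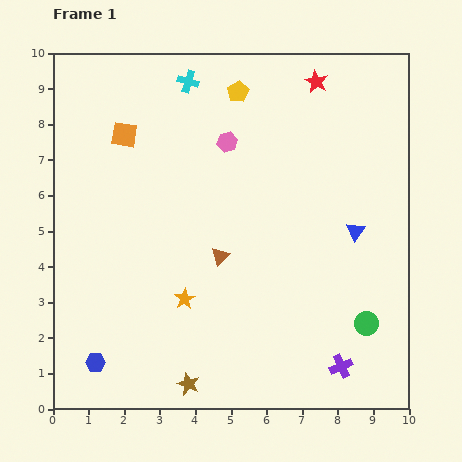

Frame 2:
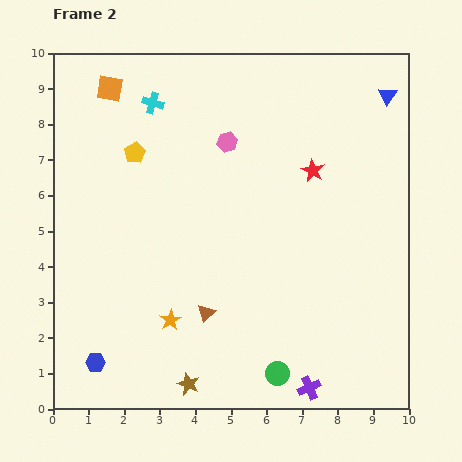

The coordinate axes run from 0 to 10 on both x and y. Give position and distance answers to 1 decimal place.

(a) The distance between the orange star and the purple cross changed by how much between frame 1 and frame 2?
-0.5

Distance in frame 1: 4.8. Distance in frame 2: 4.3.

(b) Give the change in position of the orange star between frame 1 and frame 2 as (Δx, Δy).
(-0.4, -0.6)

The orange star was at (3.7, 3.1) in frame 1 and (3.3, 2.5) in frame 2.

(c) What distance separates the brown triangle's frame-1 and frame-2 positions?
1.6

The brown triangle moved from (4.7, 4.3) to (4.3, 2.7), a distance of √(0.4² + 1.6²) ≈ 1.6.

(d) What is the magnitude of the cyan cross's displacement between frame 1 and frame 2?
1.2

The cyan cross moved from (3.8, 9.2) to (2.8, 8.6), a distance of √(1.0² + 0.6²) ≈ 1.2.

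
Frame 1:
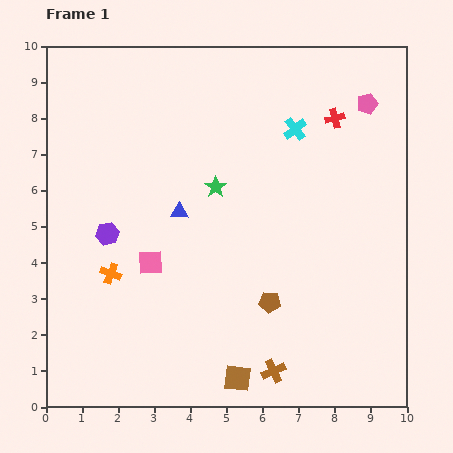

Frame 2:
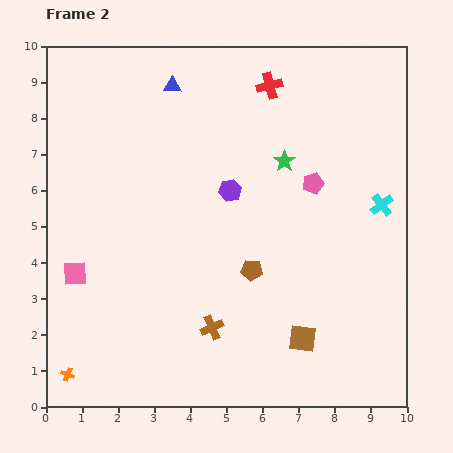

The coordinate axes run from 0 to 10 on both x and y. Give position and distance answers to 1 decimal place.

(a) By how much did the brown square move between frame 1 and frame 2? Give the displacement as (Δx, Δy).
(1.8, 1.1)

The brown square was at (5.3, 0.8) in frame 1 and (7.1, 1.9) in frame 2.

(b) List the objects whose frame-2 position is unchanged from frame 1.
none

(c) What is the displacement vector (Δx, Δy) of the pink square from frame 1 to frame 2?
(-2.1, -0.3)

The pink square was at (2.9, 4.0) in frame 1 and (0.8, 3.7) in frame 2.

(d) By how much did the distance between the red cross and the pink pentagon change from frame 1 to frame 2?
+2.0

Distance in frame 1: 1.0. Distance in frame 2: 3.0.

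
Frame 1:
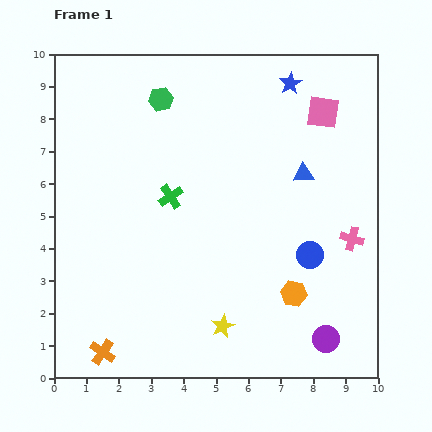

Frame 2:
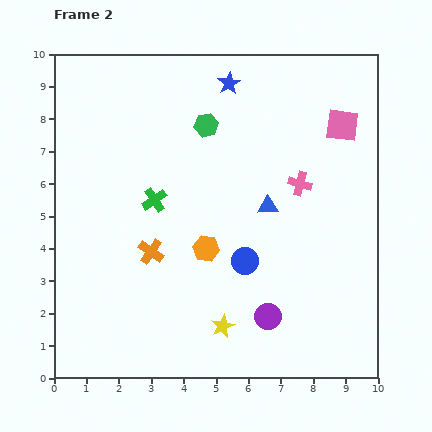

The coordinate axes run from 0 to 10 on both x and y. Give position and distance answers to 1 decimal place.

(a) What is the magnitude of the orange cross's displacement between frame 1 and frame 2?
3.4

The orange cross moved from (1.5, 0.8) to (3.0, 3.9), a distance of √(1.5² + 3.1²) ≈ 3.4.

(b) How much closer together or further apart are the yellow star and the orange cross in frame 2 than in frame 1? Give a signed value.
-0.6

Distance in frame 1: 3.8. Distance in frame 2: 3.2.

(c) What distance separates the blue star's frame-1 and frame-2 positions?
1.9

The blue star moved from (7.3, 9.1) to (5.4, 9.1), a distance of √(1.9² + 0.0²) ≈ 1.9.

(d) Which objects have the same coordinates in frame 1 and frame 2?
the yellow star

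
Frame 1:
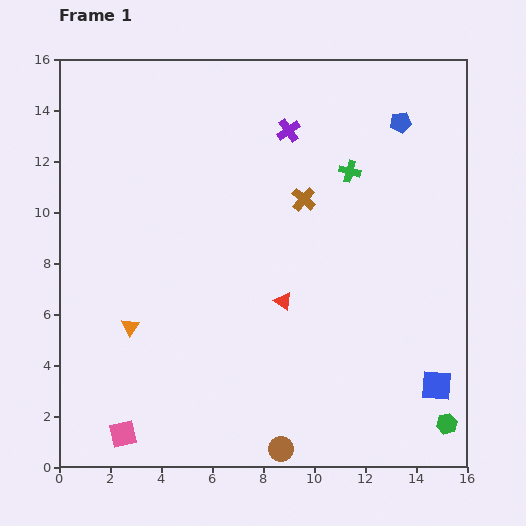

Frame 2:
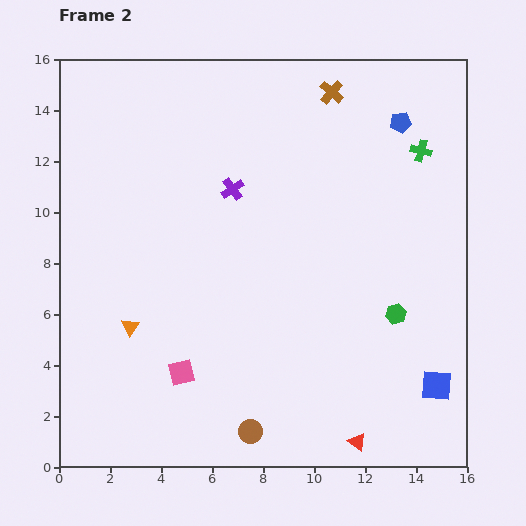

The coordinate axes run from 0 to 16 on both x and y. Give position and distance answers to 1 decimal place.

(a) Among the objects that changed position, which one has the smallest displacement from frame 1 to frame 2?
the brown circle

(moved 1.4)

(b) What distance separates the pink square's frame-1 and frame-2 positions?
3.3

The pink square moved from (2.5, 1.3) to (4.8, 3.7), a distance of √(2.3² + 2.4²) ≈ 3.3.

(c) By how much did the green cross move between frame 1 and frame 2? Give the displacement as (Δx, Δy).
(2.8, 0.8)

The green cross was at (11.4, 11.6) in frame 1 and (14.2, 12.4) in frame 2.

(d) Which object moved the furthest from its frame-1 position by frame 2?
the red triangle

(moved 6.2; next 4.7)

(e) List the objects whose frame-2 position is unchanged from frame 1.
the orange triangle, the blue square, the blue pentagon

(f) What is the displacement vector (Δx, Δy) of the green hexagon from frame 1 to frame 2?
(-2.0, 4.3)

The green hexagon was at (15.2, 1.7) in frame 1 and (13.2, 6.0) in frame 2.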